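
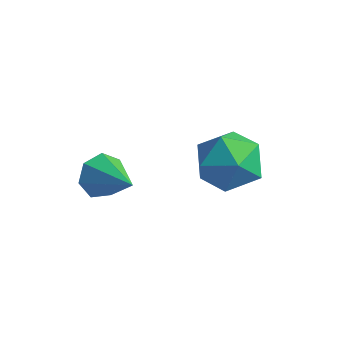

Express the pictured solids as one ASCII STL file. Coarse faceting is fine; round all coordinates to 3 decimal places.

solid 
facet normal -0.849 0.264 -0.458
outer loop
vertex -0.001 0.028 -4.313
vertex -0.399 -0.55 -3.908
vertex -0.274 0.221 -3.695
endloop
endfacet
facet normal 0.658 0.750 0.057
outer loop
vertex -0.001 0.028 -4.313
vertex -0.274 0.221 -3.695
vertex 1.079 -1.01 -3.112
endloop
endfacet
facet normal -0.849 0.264 -0.457
outer loop
vertex -0.274 0.221 -3.695
vertex -0.399 -0.55 -3.908
vertex -0.641 -0.167 -3.237
endloop
endfacet
facet normal 0.254 0.628 0.736
outer loop
vertex -0.274 0.221 -3.695
vertex -0.641 -0.167 -3.237
vertex 1.079 -1.01 -3.112
endloop
endfacet
facet normal -0.849 0.265 -0.457
outer loop
vertex -0.641 -0.167 -3.237
vertex -0.399 -0.55 -3.908
vertex -0.826 -0.843 -3.285
endloop
endfacet
facet normal -0.094 -0.045 0.995
outer loop
vertex -0.641 -0.167 -3.237
vertex -0.826 -0.843 -3.285
vertex 1.079 -1.01 -3.112
endloop
endfacet
facet normal -0.849 0.264 -0.458
outer loop
vertex -0.826 -0.843 -3.285
vertex -0.399 -0.55 -3.908
vertex -0.689 -1.299 -3.802
endloop
endfacet
facet normal -0.125 -0.760 0.638
outer loop
vertex -0.826 -0.843 -3.285
vertex -0.689 -1.299 -3.802
vertex 1.079 -1.01 -3.112
endloop
endfacet
facet normal -0.849 0.264 -0.459
outer loop
vertex -0.689 -1.299 -3.802
vertex -0.399 -0.55 -3.908
vertex -0.333 -1.192 -4.399
endloop
endfacet
facet normal 0.186 -0.980 -0.065
outer loop
vertex -0.689 -1.299 -3.802
vertex -0.333 -1.192 -4.399
vertex 1.079 -1.01 -3.112
endloop
endfacet
facet normal -0.849 0.263 -0.458
outer loop
vertex -0.333 -1.192 -4.399
vertex -0.399 -0.55 -3.908
vertex -0.027 -0.601 -4.626
endloop
endfacet
facet normal 0.604 -0.538 -0.587
outer loop
vertex -0.333 -1.192 -4.399
vertex -0.027 -0.601 -4.626
vertex 1.079 -1.01 -3.112
endloop
endfacet
facet normal -0.849 0.263 -0.458
outer loop
vertex -0.027 -0.601 -4.626
vertex -0.399 -0.55 -3.908
vertex -0.001 0.028 -4.313
endloop
endfacet
facet normal 0.814 0.231 -0.532
outer loop
vertex -0.027 -0.601 -4.626
vertex -0.001 0.028 -4.313
vertex 1.079 -1.01 -3.112
endloop
endfacet
facet normal -0.039 0.552 0.833
outer loop
vertex 2.576 2.048 -2.211
vertex 2.749 1.089 -1.567
vertex 3.662 1.715 -1.939
endloop
endfacet
facet normal 0.215 0.934 0.285
outer loop
vertex 2.576 2.048 -2.211
vertex 3.662 1.715 -1.939
vertex 3.421 2.099 -3.015
endloop
endfacet
facet normal -0.277 0.932 -0.232
outer loop
vertex 2.576 2.048 -2.211
vertex 3.421 2.099 -3.015
vertex 2.359 1.711 -3.307
endloop
endfacet
facet normal -0.835 0.550 -0.004
outer loop
vertex 2.576 2.048 -2.211
vertex 2.359 1.711 -3.307
vertex 1.944 1.087 -2.412
endloop
endfacet
facet normal -0.687 0.315 0.654
outer loop
vertex 2.576 2.048 -2.211
vertex 1.944 1.087 -2.412
vertex 2.749 1.089 -1.567
endloop
endfacet
facet normal 0.796 0.604 0.037
outer loop
vertex 3.421 2.099 -3.015
vertex 3.662 1.715 -1.939
vertex 4.116 1.173 -2.868
endloop
endfacet
facet normal 0.386 -0.014 0.923
outer loop
vertex 3.662 1.715 -1.939
vertex 2.749 1.089 -1.567
vertex 3.701 0.549 -1.973
endloop
endfacet
facet normal -0.664 -0.398 0.633
outer loop
vertex 2.749 1.089 -1.567
vertex 1.944 1.087 -2.412
vertex 2.639 0.161 -2.265
endloop
endfacet
facet normal -0.902 -0.018 -0.431
outer loop
vertex 1.944 1.087 -2.412
vertex 2.359 1.711 -3.307
vertex 2.398 0.545 -3.341
endloop
endfacet
facet normal 0.000 0.601 -0.799
outer loop
vertex 2.359 1.711 -3.307
vertex 3.421 2.099 -3.015
vertex 3.311 1.171 -3.713
endloop
endfacet
facet normal 0.835 -0.550 0.004
outer loop
vertex 3.484 0.212 -3.069
vertex 4.116 1.173 -2.868
vertex 3.701 0.549 -1.973
endloop
endfacet
facet normal 0.277 -0.932 0.232
outer loop
vertex 3.484 0.212 -3.069
vertex 3.701 0.549 -1.973
vertex 2.639 0.161 -2.265
endloop
endfacet
facet normal -0.215 -0.934 -0.285
outer loop
vertex 3.484 0.212 -3.069
vertex 2.639 0.161 -2.265
vertex 2.398 0.545 -3.341
endloop
endfacet
facet normal 0.039 -0.552 -0.833
outer loop
vertex 3.484 0.212 -3.069
vertex 2.398 0.545 -3.341
vertex 3.311 1.171 -3.713
endloop
endfacet
facet normal 0.687 -0.315 -0.654
outer loop
vertex 3.484 0.212 -3.069
vertex 3.311 1.171 -3.713
vertex 4.116 1.173 -2.868
endloop
endfacet
facet normal 0.902 0.018 0.431
outer loop
vertex 3.701 0.549 -1.973
vertex 4.116 1.173 -2.868
vertex 3.662 1.715 -1.939
endloop
endfacet
facet normal -0.000 -0.601 0.799
outer loop
vertex 2.639 0.161 -2.265
vertex 3.701 0.549 -1.973
vertex 2.749 1.089 -1.567
endloop
endfacet
facet normal -0.796 -0.604 -0.037
outer loop
vertex 2.398 0.545 -3.341
vertex 2.639 0.161 -2.265
vertex 1.944 1.087 -2.412
endloop
endfacet
facet normal -0.386 0.014 -0.923
outer loop
vertex 3.311 1.171 -3.713
vertex 2.398 0.545 -3.341
vertex 2.359 1.711 -3.307
endloop
endfacet
facet normal 0.664 0.398 -0.633
outer loop
vertex 4.116 1.173 -2.868
vertex 3.311 1.171 -3.713
vertex 3.421 2.099 -3.015
endloop
endfacet

endsolid


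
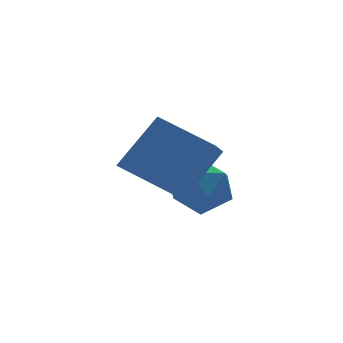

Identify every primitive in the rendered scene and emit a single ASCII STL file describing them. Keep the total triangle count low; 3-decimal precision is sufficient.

solid 
facet normal -0.251 0.830 0.498
outer loop
vertex -1.127 1.048 -2.727
vertex -1.752 0.685 -2.438
vertex -1.075 0.66 -2.055
endloop
endfacet
facet normal 0.457 0.785 0.418
outer loop
vertex -1.127 1.048 -2.727
vertex -1.075 0.66 -2.055
vertex -0.503 0.607 -2.58
endloop
endfacet
facet normal 0.597 0.751 -0.281
outer loop
vertex -1.127 1.048 -2.727
vertex -0.503 0.607 -2.58
vertex -0.827 0.6 -3.288
endloop
endfacet
facet normal -0.024 0.775 -0.632
outer loop
vertex -1.127 1.048 -2.727
vertex -0.827 0.6 -3.288
vertex -1.598 0.648 -3.2
endloop
endfacet
facet normal -0.548 0.823 -0.151
outer loop
vertex -1.127 1.048 -2.727
vertex -1.598 0.648 -3.2
vertex -1.752 0.685 -2.438
endloop
endfacet
facet normal 0.674 0.175 0.717
outer loop
vertex -0.503 0.607 -2.58
vertex -1.075 0.66 -2.055
vertex -0.742 -0.028 -2.2
endloop
endfacet
facet normal -0.470 0.246 0.847
outer loop
vertex -1.075 0.66 -2.055
vertex -1.752 0.685 -2.438
vertex -1.513 0.02 -2.112
endloop
endfacet
facet normal -0.950 0.236 -0.203
outer loop
vertex -1.752 0.685 -2.438
vertex -1.598 0.648 -3.2
vertex -1.837 0.013 -2.82
endloop
endfacet
facet normal -0.102 0.157 -0.982
outer loop
vertex -1.598 0.648 -3.2
vertex -0.827 0.6 -3.288
vertex -1.265 -0.04 -3.345
endloop
endfacet
facet normal 0.902 0.121 -0.414
outer loop
vertex -0.827 0.6 -3.288
vertex -0.503 0.607 -2.58
vertex -0.588 -0.065 -2.962
endloop
endfacet
facet normal 0.024 -0.775 0.632
outer loop
vertex -1.213 -0.428 -2.673
vertex -0.742 -0.028 -2.2
vertex -1.513 0.02 -2.112
endloop
endfacet
facet normal -0.597 -0.751 0.281
outer loop
vertex -1.213 -0.428 -2.673
vertex -1.513 0.02 -2.112
vertex -1.837 0.013 -2.82
endloop
endfacet
facet normal -0.457 -0.785 -0.418
outer loop
vertex -1.213 -0.428 -2.673
vertex -1.837 0.013 -2.82
vertex -1.265 -0.04 -3.345
endloop
endfacet
facet normal 0.251 -0.830 -0.498
outer loop
vertex -1.213 -0.428 -2.673
vertex -1.265 -0.04 -3.345
vertex -0.588 -0.065 -2.962
endloop
endfacet
facet normal 0.548 -0.823 0.151
outer loop
vertex -1.213 -0.428 -2.673
vertex -0.588 -0.065 -2.962
vertex -0.742 -0.028 -2.2
endloop
endfacet
facet normal 0.102 -0.157 0.982
outer loop
vertex -1.513 0.02 -2.112
vertex -0.742 -0.028 -2.2
vertex -1.075 0.66 -2.055
endloop
endfacet
facet normal -0.902 -0.121 0.414
outer loop
vertex -1.837 0.013 -2.82
vertex -1.513 0.02 -2.112
vertex -1.752 0.685 -2.438
endloop
endfacet
facet normal -0.674 -0.175 -0.717
outer loop
vertex -1.265 -0.04 -3.345
vertex -1.837 0.013 -2.82
vertex -1.598 0.648 -3.2
endloop
endfacet
facet normal 0.470 -0.246 -0.847
outer loop
vertex -0.588 -0.065 -2.962
vertex -1.265 -0.04 -3.345
vertex -0.827 0.6 -3.288
endloop
endfacet
facet normal 0.950 -0.236 0.203
outer loop
vertex -0.742 -0.028 -2.2
vertex -0.588 -0.065 -2.962
vertex -0.503 0.607 -2.58
endloop
endfacet
facet normal -0.714 0.548 0.435
outer loop
vertex -3.352 -1.376 -1.073
vertex -2.45 -1.083 0.038
vertex -2.781 0.029 -1.906
endloop
endfacet
facet normal -0.617 -0.200 -0.761
outer loop
vertex -1.81 -0.717 -2.498
vertex -3.352 -1.376 -1.073
vertex -2.781 0.029 -1.906
endloop
endfacet
facet normal -0.714 0.549 0.435
outer loop
vertex -2.781 0.029 -1.906
vertex -2.45 -1.083 0.038
vertex -1.879 0.322 -0.796
endloop
endfacet
facet normal 0.330 0.812 -0.482
outer loop
vertex -1.879 0.322 -0.796
vertex -1.81 -0.717 -2.498
vertex -2.781 0.029 -1.906
endloop
endfacet
facet normal -0.330 -0.812 0.482
outer loop
vertex -3.352 -1.376 -1.073
vertex -1.479 -1.829 -0.554
vertex -2.45 -1.083 0.038
endloop
endfacet
facet normal -0.617 -0.201 -0.761
outer loop
vertex -2.381 -2.122 -1.664
vertex -3.352 -1.376 -1.073
vertex -1.81 -0.717 -2.498
endloop
endfacet
facet normal -0.330 -0.812 0.482
outer loop
vertex -2.381 -2.122 -1.664
vertex -1.479 -1.829 -0.554
vertex -3.352 -1.376 -1.073
endloop
endfacet
facet normal 0.618 0.200 0.760
outer loop
vertex -2.45 -1.083 0.038
vertex -1.479 -1.829 -0.554
vertex -1.879 0.322 -0.796
endloop
endfacet
facet normal 0.330 0.812 -0.482
outer loop
vertex -0.908 -0.424 -1.387
vertex -1.81 -0.717 -2.498
vertex -1.879 0.322 -0.796
endloop
endfacet
facet normal 0.617 0.200 0.761
outer loop
vertex -1.879 0.322 -0.796
vertex -1.479 -1.829 -0.554
vertex -0.908 -0.424 -1.387
endloop
endfacet
facet normal 0.714 -0.548 -0.435
outer loop
vertex -0.908 -0.424 -1.387
vertex -2.381 -2.122 -1.664
vertex -1.81 -0.717 -2.498
endloop
endfacet
facet normal 0.714 -0.548 -0.435
outer loop
vertex -1.479 -1.829 -0.554
vertex -2.381 -2.122 -1.664
vertex -0.908 -0.424 -1.387
endloop
endfacet

endsolid


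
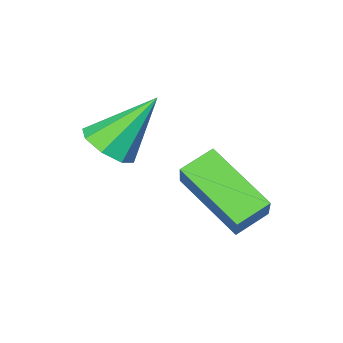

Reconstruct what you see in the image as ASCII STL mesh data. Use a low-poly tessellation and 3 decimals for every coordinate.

solid 
facet normal 0.601 -0.198 -0.774
outer loop
vertex 2.229 0.858 2.29
vertex 1.842 1.415 1.847
vertex 2.483 1.421 2.343
endloop
endfacet
facet normal 0.428 -0.274 0.861
outer loop
vertex 2.229 0.858 2.29
vertex 2.483 1.421 2.343
vertex 0.658 1.805 3.373
endloop
endfacet
facet normal 0.601 -0.197 -0.775
outer loop
vertex 2.483 1.421 2.343
vertex 1.842 1.415 1.847
vertex 2.361 1.981 2.106
endloop
endfacet
facet normal 0.511 0.427 0.746
outer loop
vertex 2.483 1.421 2.343
vertex 2.361 1.981 2.106
vertex 0.658 1.805 3.373
endloop
endfacet
facet normal 0.602 -0.198 -0.774
outer loop
vertex 2.361 1.981 2.106
vertex 1.842 1.415 1.847
vertex 1.936 2.209 1.717
endloop
endfacet
facet normal 0.169 0.920 0.355
outer loop
vertex 2.361 1.981 2.106
vertex 1.936 2.209 1.717
vertex 0.658 1.805 3.373
endloop
endfacet
facet normal 0.600 -0.198 -0.775
outer loop
vertex 1.936 2.209 1.717
vertex 1.842 1.415 1.847
vertex 1.455 1.973 1.405
endloop
endfacet
facet normal -0.396 0.915 -0.082
outer loop
vertex 1.936 2.209 1.717
vertex 1.455 1.973 1.405
vertex 0.658 1.805 3.373
endloop
endfacet
facet normal 0.601 -0.197 -0.775
outer loop
vertex 1.455 1.973 1.405
vertex 1.842 1.415 1.847
vertex 1.202 1.409 1.352
endloop
endfacet
facet normal -0.856 0.413 -0.311
outer loop
vertex 1.455 1.973 1.405
vertex 1.202 1.409 1.352
vertex 0.658 1.805 3.373
endloop
endfacet
facet normal 0.601 -0.198 -0.774
outer loop
vertex 1.202 1.409 1.352
vertex 1.842 1.415 1.847
vertex 1.323 0.85 1.589
endloop
endfacet
facet normal -0.938 -0.286 -0.196
outer loop
vertex 1.202 1.409 1.352
vertex 1.323 0.85 1.589
vertex 0.658 1.805 3.373
endloop
endfacet
facet normal 0.600 -0.197 -0.775
outer loop
vertex 1.323 0.85 1.589
vertex 1.842 1.415 1.847
vertex 1.749 0.621 1.977
endloop
endfacet
facet normal -0.596 -0.779 0.195
outer loop
vertex 1.323 0.85 1.589
vertex 1.749 0.621 1.977
vertex 0.658 1.805 3.373
endloop
endfacet
facet normal 0.602 -0.197 -0.774
outer loop
vertex 1.749 0.621 1.977
vertex 1.842 1.415 1.847
vertex 2.229 0.858 2.29
endloop
endfacet
facet normal -0.030 -0.774 0.633
outer loop
vertex 1.749 0.621 1.977
vertex 2.229 0.858 2.29
vertex 0.658 1.805 3.373
endloop
endfacet
facet normal -0.351 -0.533 -0.770
outer loop
vertex 0.22 2.137 0.378
vertex -0.732 2.161 0.795
vertex -0.206 3.973 -0.698
endloop
endfacet
facet normal 0.916 -0.023 -0.401
outer loop
vertex 0.232 4.639 0.265
vertex 0.22 2.137 0.378
vertex -0.206 3.973 -0.698
endloop
endfacet
facet normal -0.351 -0.533 -0.770
outer loop
vertex -0.206 3.973 -0.698
vertex -0.732 2.161 0.795
vertex -1.159 3.997 -0.28
endloop
endfacet
facet normal -0.196 0.846 -0.496
outer loop
vertex -1.159 3.997 -0.28
vertex 0.232 4.639 0.265
vertex -0.206 3.973 -0.698
endloop
endfacet
facet normal 0.196 -0.846 0.496
outer loop
vertex 0.22 2.137 0.378
vertex -0.294 2.827 1.758
vertex -0.732 2.161 0.795
endloop
endfacet
facet normal 0.915 -0.023 -0.402
outer loop
vertex 0.659 2.803 1.34
vertex 0.22 2.137 0.378
vertex 0.232 4.639 0.265
endloop
endfacet
facet normal 0.196 -0.846 0.496
outer loop
vertex 0.659 2.803 1.34
vertex -0.294 2.827 1.758
vertex 0.22 2.137 0.378
endloop
endfacet
facet normal -0.916 0.022 0.401
outer loop
vertex -0.732 2.161 0.795
vertex -0.294 2.827 1.758
vertex -1.159 3.997 -0.28
endloop
endfacet
facet normal -0.196 0.846 -0.496
outer loop
vertex -0.72 4.663 0.682
vertex 0.232 4.639 0.265
vertex -1.159 3.997 -0.28
endloop
endfacet
facet normal -0.915 0.023 0.402
outer loop
vertex -1.159 3.997 -0.28
vertex -0.294 2.827 1.758
vertex -0.72 4.663 0.682
endloop
endfacet
facet normal 0.351 0.533 0.770
outer loop
vertex -0.72 4.663 0.682
vertex 0.659 2.803 1.34
vertex 0.232 4.639 0.265
endloop
endfacet
facet normal 0.351 0.533 0.770
outer loop
vertex -0.294 2.827 1.758
vertex 0.659 2.803 1.34
vertex -0.72 4.663 0.682
endloop
endfacet

endsolid


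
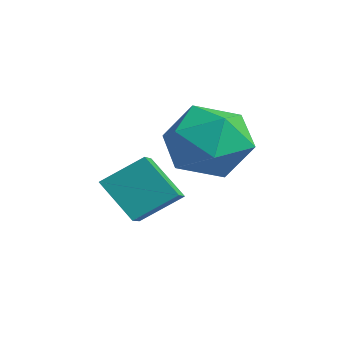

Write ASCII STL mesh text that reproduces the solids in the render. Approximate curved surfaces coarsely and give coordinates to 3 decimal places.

solid 
facet normal -0.615 -0.324 0.719
outer loop
vertex 0.074 -2.796 -1.294
vertex 0.445 -1.752 -0.506
vertex -0.563 -2.321 -1.625
endloop
endfacet
facet normal -0.272 -0.768 -0.579
outer loop
vertex 0.335 -1.848 -2.674
vertex 0.074 -2.796 -1.294
vertex -0.563 -2.321 -1.625
endloop
endfacet
facet normal -0.615 -0.325 0.719
outer loop
vertex -0.563 -2.321 -1.625
vertex 0.445 -1.752 -0.506
vertex -0.192 -1.277 -0.836
endloop
endfacet
facet normal -0.740 0.553 -0.384
outer loop
vertex -0.192 -1.277 -0.836
vertex 0.335 -1.848 -2.674
vertex -0.563 -2.321 -1.625
endloop
endfacet
facet normal 0.740 -0.553 0.384
outer loop
vertex 0.074 -2.796 -1.294
vertex 1.343 -1.279 -1.555
vertex 0.445 -1.752 -0.506
endloop
endfacet
facet normal -0.273 -0.768 -0.579
outer loop
vertex 0.972 -2.323 -2.344
vertex 0.074 -2.796 -1.294
vertex 0.335 -1.848 -2.674
endloop
endfacet
facet normal 0.740 -0.553 0.384
outer loop
vertex 0.972 -2.323 -2.344
vertex 1.343 -1.279 -1.555
vertex 0.074 -2.796 -1.294
endloop
endfacet
facet normal 0.272 0.768 0.580
outer loop
vertex 0.445 -1.752 -0.506
vertex 1.343 -1.279 -1.555
vertex -0.192 -1.277 -0.836
endloop
endfacet
facet normal -0.740 0.553 -0.384
outer loop
vertex 0.706 -0.804 -1.886
vertex 0.335 -1.848 -2.674
vertex -0.192 -1.277 -0.836
endloop
endfacet
facet normal 0.272 0.769 0.579
outer loop
vertex -0.192 -1.277 -0.836
vertex 1.343 -1.279 -1.555
vertex 0.706 -0.804 -1.886
endloop
endfacet
facet normal 0.614 0.324 -0.719
outer loop
vertex 0.706 -0.804 -1.886
vertex 0.972 -2.323 -2.344
vertex 0.335 -1.848 -2.674
endloop
endfacet
facet normal 0.615 0.324 -0.719
outer loop
vertex 1.343 -1.279 -1.555
vertex 0.972 -2.323 -2.344
vertex 0.706 -0.804 -1.886
endloop
endfacet
facet normal -0.526 0.845 0.101
outer loop
vertex 1.581 0.26 -0.252
vertex 0.751 -0.336 0.413
vertex 1.704 0.192 0.959
endloop
endfacet
facet normal 0.172 0.984 0.038
outer loop
vertex 1.581 0.26 -0.252
vertex 1.704 0.192 0.959
vertex 2.678 0.05 0.239
endloop
endfacet
facet normal 0.396 0.711 -0.581
outer loop
vertex 1.581 0.26 -0.252
vertex 2.678 0.05 0.239
vertex 2.326 -0.565 -0.754
endloop
endfacet
facet normal -0.162 0.402 -0.901
outer loop
vertex 1.581 0.26 -0.252
vertex 2.326 -0.565 -0.754
vertex 1.135 -0.804 -0.646
endloop
endfacet
facet normal -0.732 0.484 -0.479
outer loop
vertex 1.581 0.26 -0.252
vertex 1.135 -0.804 -0.646
vertex 0.751 -0.336 0.413
endloop
endfacet
facet normal 0.513 0.646 0.566
outer loop
vertex 2.678 0.05 0.239
vertex 1.704 0.192 0.959
vertex 2.525 -0.676 1.206
endloop
endfacet
facet normal -0.615 0.420 0.668
outer loop
vertex 1.704 0.192 0.959
vertex 0.751 -0.336 0.413
vertex 1.334 -0.915 1.314
endloop
endfacet
facet normal -0.948 -0.163 -0.272
outer loop
vertex 0.751 -0.336 0.413
vertex 1.135 -0.804 -0.646
vertex 0.982 -1.53 0.321
endloop
endfacet
facet normal -0.027 -0.297 -0.954
outer loop
vertex 1.135 -0.804 -0.646
vertex 2.326 -0.565 -0.754
vertex 1.956 -1.672 -0.399
endloop
endfacet
facet normal 0.876 0.203 -0.437
outer loop
vertex 2.326 -0.565 -0.754
vertex 2.678 0.05 0.239
vertex 2.909 -1.144 0.147
endloop
endfacet
facet normal 0.162 -0.402 0.901
outer loop
vertex 2.079 -1.74 0.812
vertex 2.525 -0.676 1.206
vertex 1.334 -0.915 1.314
endloop
endfacet
facet normal -0.396 -0.711 0.581
outer loop
vertex 2.079 -1.74 0.812
vertex 1.334 -0.915 1.314
vertex 0.982 -1.53 0.321
endloop
endfacet
facet normal -0.172 -0.984 -0.038
outer loop
vertex 2.079 -1.74 0.812
vertex 0.982 -1.53 0.321
vertex 1.956 -1.672 -0.399
endloop
endfacet
facet normal 0.526 -0.845 -0.101
outer loop
vertex 2.079 -1.74 0.812
vertex 1.956 -1.672 -0.399
vertex 2.909 -1.144 0.147
endloop
endfacet
facet normal 0.732 -0.484 0.479
outer loop
vertex 2.079 -1.74 0.812
vertex 2.909 -1.144 0.147
vertex 2.525 -0.676 1.206
endloop
endfacet
facet normal 0.027 0.297 0.954
outer loop
vertex 1.334 -0.915 1.314
vertex 2.525 -0.676 1.206
vertex 1.704 0.192 0.959
endloop
endfacet
facet normal -0.876 -0.203 0.437
outer loop
vertex 0.982 -1.53 0.321
vertex 1.334 -0.915 1.314
vertex 0.751 -0.336 0.413
endloop
endfacet
facet normal -0.513 -0.646 -0.566
outer loop
vertex 1.956 -1.672 -0.399
vertex 0.982 -1.53 0.321
vertex 1.135 -0.804 -0.646
endloop
endfacet
facet normal 0.615 -0.420 -0.668
outer loop
vertex 2.909 -1.144 0.147
vertex 1.956 -1.672 -0.399
vertex 2.326 -0.565 -0.754
endloop
endfacet
facet normal 0.948 0.163 0.272
outer loop
vertex 2.525 -0.676 1.206
vertex 2.909 -1.144 0.147
vertex 2.678 0.05 0.239
endloop
endfacet

endsolid


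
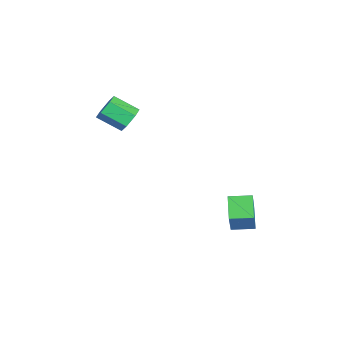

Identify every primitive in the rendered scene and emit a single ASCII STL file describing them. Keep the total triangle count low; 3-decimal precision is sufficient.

solid 
facet normal -0.795 -0.041 0.605
outer loop
vertex 0.066 2.182 -0.772
vertex 0.068 3.24 -0.697
vertex -1.086 2.291 -2.278
endloop
endfacet
facet normal -0.003 -0.998 -0.070
outer loop
vertex -0.108 2.34 -3.023
vertex 0.066 2.182 -0.772
vertex -1.086 2.291 -2.278
endloop
endfacet
facet normal -0.795 -0.041 0.605
outer loop
vertex -1.086 2.291 -2.278
vertex 0.068 3.24 -0.697
vertex -1.084 3.348 -2.204
endloop
endfacet
facet normal -0.607 0.057 -0.793
outer loop
vertex -1.084 3.348 -2.204
vertex -0.108 2.34 -3.023
vertex -1.086 2.291 -2.278
endloop
endfacet
facet normal 0.607 -0.057 0.793
outer loop
vertex 0.066 2.182 -0.772
vertex 1.046 3.289 -1.442
vertex 0.068 3.24 -0.697
endloop
endfacet
facet normal -0.002 -0.998 -0.070
outer loop
vertex 1.044 2.232 -1.516
vertex 0.066 2.182 -0.772
vertex -0.108 2.34 -3.023
endloop
endfacet
facet normal 0.606 -0.057 0.793
outer loop
vertex 1.044 2.232 -1.516
vertex 1.046 3.289 -1.442
vertex 0.066 2.182 -0.772
endloop
endfacet
facet normal 0.003 0.998 0.069
outer loop
vertex 0.068 3.24 -0.697
vertex 1.046 3.289 -1.442
vertex -1.084 3.348 -2.204
endloop
endfacet
facet normal -0.606 0.057 -0.793
outer loop
vertex -0.106 3.398 -2.948
vertex -0.108 2.34 -3.023
vertex -1.084 3.348 -2.204
endloop
endfacet
facet normal 0.002 0.998 0.070
outer loop
vertex -1.084 3.348 -2.204
vertex 1.046 3.289 -1.442
vertex -0.106 3.398 -2.948
endloop
endfacet
facet normal 0.795 0.041 -0.605
outer loop
vertex -0.106 3.398 -2.948
vertex 1.044 2.232 -1.516
vertex -0.108 2.34 -3.023
endloop
endfacet
facet normal 0.795 0.041 -0.605
outer loop
vertex 1.046 3.289 -1.442
vertex 1.044 2.232 -1.516
vertex -0.106 3.398 -2.948
endloop
endfacet
facet normal 0.194 0.834 -0.517
outer loop
vertex -1.27 -2.346 2.438
vertex -1.553 -1.974 2.932
vertex -0.888 -2.117 2.951
endloop
endfacet
facet normal 0.804 -0.438 -0.403
outer loop
vertex -1.27 -2.346 2.438
vertex -0.888 -2.117 2.951
vertex -1.525 -3.438 3.115
endloop
endfacet
facet normal 0.804 -0.438 -0.403
outer loop
vertex -1.525 -3.438 3.115
vertex -0.888 -2.117 2.951
vertex -1.143 -3.209 3.628
endloop
endfacet
facet normal -0.195 -0.833 0.517
outer loop
vertex -1.525 -3.438 3.115
vertex -1.143 -3.209 3.628
vertex -1.807 -3.066 3.608
endloop
endfacet
facet normal 0.194 0.834 -0.517
outer loop
vertex -0.888 -2.117 2.951
vertex -1.553 -1.974 2.932
vertex -1.171 -1.745 3.445
endloop
endfacet
facet normal 0.888 0.074 0.453
outer loop
vertex -0.888 -2.117 2.951
vertex -1.171 -1.745 3.445
vertex -1.143 -3.209 3.628
endloop
endfacet
facet normal 0.888 0.074 0.453
outer loop
vertex -1.143 -3.209 3.628
vertex -1.171 -1.745 3.445
vertex -1.426 -2.837 4.122
endloop
endfacet
facet normal -0.195 -0.834 0.516
outer loop
vertex -1.143 -3.209 3.628
vertex -1.426 -2.837 4.122
vertex -1.807 -3.066 3.608
endloop
endfacet
facet normal 0.195 0.833 -0.517
outer loop
vertex -1.171 -1.745 3.445
vertex -1.553 -1.974 2.932
vertex -1.835 -1.602 3.425
endloop
endfacet
facet normal 0.084 0.511 0.856
outer loop
vertex -1.171 -1.745 3.445
vertex -1.835 -1.602 3.425
vertex -1.426 -2.837 4.122
endloop
endfacet
facet normal 0.084 0.511 0.856
outer loop
vertex -1.426 -2.837 4.122
vertex -1.835 -1.602 3.425
vertex -2.09 -2.694 4.102
endloop
endfacet
facet normal -0.195 -0.834 0.516
outer loop
vertex -1.426 -2.837 4.122
vertex -2.09 -2.694 4.102
vertex -1.807 -3.066 3.608
endloop
endfacet
facet normal 0.195 0.833 -0.517
outer loop
vertex -1.835 -1.602 3.425
vertex -1.553 -1.974 2.932
vertex -2.217 -1.831 2.912
endloop
endfacet
facet normal -0.804 0.438 0.403
outer loop
vertex -1.835 -1.602 3.425
vertex -2.217 -1.831 2.912
vertex -2.09 -2.694 4.102
endloop
endfacet
facet normal -0.804 0.438 0.403
outer loop
vertex -2.09 -2.694 4.102
vertex -2.217 -1.831 2.912
vertex -2.472 -2.923 3.589
endloop
endfacet
facet normal -0.194 -0.834 0.517
outer loop
vertex -2.09 -2.694 4.102
vertex -2.472 -2.923 3.589
vertex -1.807 -3.066 3.608
endloop
endfacet
facet normal 0.195 0.834 -0.516
outer loop
vertex -2.217 -1.831 2.912
vertex -1.553 -1.974 2.932
vertex -1.934 -2.203 2.418
endloop
endfacet
facet normal -0.888 -0.074 -0.453
outer loop
vertex -2.217 -1.831 2.912
vertex -1.934 -2.203 2.418
vertex -2.472 -2.923 3.589
endloop
endfacet
facet normal -0.888 -0.074 -0.453
outer loop
vertex -2.472 -2.923 3.589
vertex -1.934 -2.203 2.418
vertex -2.189 -3.295 3.095
endloop
endfacet
facet normal -0.194 -0.834 0.517
outer loop
vertex -2.472 -2.923 3.589
vertex -2.189 -3.295 3.095
vertex -1.807 -3.066 3.608
endloop
endfacet
facet normal 0.195 0.834 -0.516
outer loop
vertex -1.934 -2.203 2.418
vertex -1.553 -1.974 2.932
vertex -1.27 -2.346 2.438
endloop
endfacet
facet normal -0.084 -0.511 -0.856
outer loop
vertex -1.934 -2.203 2.418
vertex -1.27 -2.346 2.438
vertex -2.189 -3.295 3.095
endloop
endfacet
facet normal -0.084 -0.511 -0.856
outer loop
vertex -2.189 -3.295 3.095
vertex -1.27 -2.346 2.438
vertex -1.525 -3.438 3.115
endloop
endfacet
facet normal -0.195 -0.833 0.517
outer loop
vertex -2.189 -3.295 3.095
vertex -1.525 -3.438 3.115
vertex -1.807 -3.066 3.608
endloop
endfacet

endsolid


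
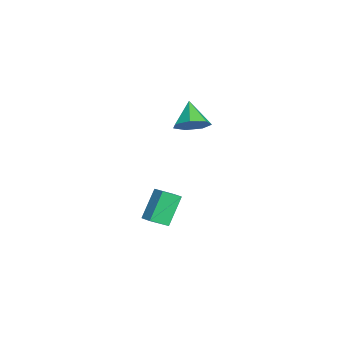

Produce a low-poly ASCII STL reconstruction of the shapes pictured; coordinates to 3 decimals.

solid 
facet normal 0.734 0.040 -0.678
outer loop
vertex 1.209 4.265 3.268
vertex 0.7 3.563 2.676
vertex 0.627 4.61 2.658
endloop
endfacet
facet normal -0.157 0.788 0.595
outer loop
vertex 1.209 4.265 3.268
vertex 0.627 4.61 2.658
vertex -0.54 3.497 3.824
endloop
endfacet
facet normal 0.733 0.039 -0.679
outer loop
vertex 0.627 4.61 2.658
vertex 0.7 3.563 2.676
vertex 0.099 4.167 2.062
endloop
endfacet
facet normal -0.668 0.743 0.040
outer loop
vertex 0.627 4.61 2.658
vertex 0.099 4.167 2.062
vertex -0.54 3.497 3.824
endloop
endfacet
facet normal 0.733 0.039 -0.679
outer loop
vertex 0.099 4.167 2.062
vertex 0.7 3.563 2.676
vertex 0.023 3.269 1.929
endloop
endfacet
facet normal -0.947 0.124 -0.296
outer loop
vertex 0.099 4.167 2.062
vertex 0.023 3.269 1.929
vertex -0.54 3.497 3.824
endloop
endfacet
facet normal 0.733 0.038 -0.679
outer loop
vertex 0.023 3.269 1.929
vertex 0.7 3.563 2.676
vertex 0.457 2.592 2.359
endloop
endfacet
facet normal -0.782 -0.603 -0.160
outer loop
vertex 0.023 3.269 1.929
vertex 0.457 2.592 2.359
vertex -0.54 3.497 3.824
endloop
endfacet
facet normal 0.732 0.039 -0.680
outer loop
vertex 0.457 2.592 2.359
vertex 0.7 3.563 2.676
vertex 1.074 2.647 3.027
endloop
endfacet
facet normal -0.297 -0.889 0.347
outer loop
vertex 0.457 2.592 2.359
vertex 1.074 2.647 3.027
vertex -0.54 3.497 3.824
endloop
endfacet
facet normal 0.734 0.040 -0.678
outer loop
vertex 1.074 2.647 3.027
vertex 0.7 3.563 2.676
vertex 1.408 3.392 3.432
endloop
endfacet
facet normal 0.141 -0.521 0.842
outer loop
vertex 1.074 2.647 3.027
vertex 1.408 3.392 3.432
vertex -0.54 3.497 3.824
endloop
endfacet
facet normal 0.734 0.040 -0.678
outer loop
vertex 1.408 3.392 3.432
vertex 0.7 3.563 2.676
vertex 1.209 4.265 3.268
endloop
endfacet
facet normal 0.204 0.225 0.953
outer loop
vertex 1.408 3.392 3.432
vertex 1.209 4.265 3.268
vertex -0.54 3.497 3.824
endloop
endfacet
facet normal -0.846 -0.430 -0.314
outer loop
vertex 0.789 0.863 -4.429
vertex -0.204 1.624 -2.793
vertex 0.502 1.909 -5.09
endloop
endfacet
facet normal 0.483 -0.369 -0.794
outer loop
vertex 1.264 2.296 -4.807
vertex 0.789 0.863 -4.429
vertex 0.502 1.909 -5.09
endloop
endfacet
facet normal -0.847 -0.430 -0.314
outer loop
vertex 0.502 1.909 -5.09
vertex -0.204 1.624 -2.793
vertex -0.491 2.67 -3.453
endloop
endfacet
facet normal -0.225 0.824 -0.520
outer loop
vertex -0.491 2.67 -3.453
vertex 1.264 2.296 -4.807
vertex 0.502 1.909 -5.09
endloop
endfacet
facet normal 0.225 -0.824 0.520
outer loop
vertex 0.789 0.863 -4.429
vertex 0.558 2.011 -2.51
vertex -0.204 1.624 -2.793
endloop
endfacet
facet normal 0.482 -0.369 -0.795
outer loop
vertex 1.551 1.25 -4.147
vertex 0.789 0.863 -4.429
vertex 1.264 2.296 -4.807
endloop
endfacet
facet normal 0.226 -0.824 0.520
outer loop
vertex 1.551 1.25 -4.147
vertex 0.558 2.011 -2.51
vertex 0.789 0.863 -4.429
endloop
endfacet
facet normal -0.482 0.369 0.794
outer loop
vertex -0.204 1.624 -2.793
vertex 0.558 2.011 -2.51
vertex -0.491 2.67 -3.453
endloop
endfacet
facet normal -0.226 0.824 -0.520
outer loop
vertex 0.271 3.057 -3.171
vertex 1.264 2.296 -4.807
vertex -0.491 2.67 -3.453
endloop
endfacet
facet normal -0.482 0.370 0.794
outer loop
vertex -0.491 2.67 -3.453
vertex 0.558 2.011 -2.51
vertex 0.271 3.057 -3.171
endloop
endfacet
facet normal 0.846 0.430 0.314
outer loop
vertex 0.271 3.057 -3.171
vertex 1.551 1.25 -4.147
vertex 1.264 2.296 -4.807
endloop
endfacet
facet normal 0.847 0.430 0.313
outer loop
vertex 0.558 2.011 -2.51
vertex 1.551 1.25 -4.147
vertex 0.271 3.057 -3.171
endloop
endfacet

endsolid


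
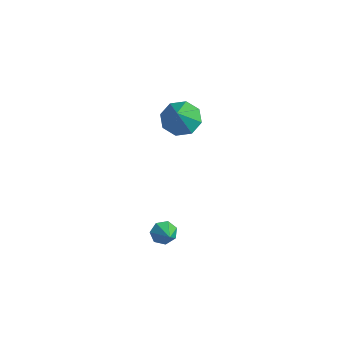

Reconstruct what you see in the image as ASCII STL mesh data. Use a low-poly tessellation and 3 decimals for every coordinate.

solid 
facet normal -0.498 0.427 -0.755
outer loop
vertex -2.912 1.228 2.316
vertex -3.805 1.156 2.864
vertex -3.047 1.876 2.771
endloop
endfacet
facet normal 0.984 0.176 0.041
outer loop
vertex -2.912 1.228 2.316
vertex -3.047 1.876 2.771
vertex -2.835 0.324 4.336
endloop
endfacet
facet normal -0.498 0.427 -0.755
outer loop
vertex -3.047 1.876 2.771
vertex -3.805 1.156 2.864
vertex -3.625 2.103 3.281
endloop
endfacet
facet normal 0.655 0.579 0.485
outer loop
vertex -3.047 1.876 2.771
vertex -3.625 2.103 3.281
vertex -2.835 0.324 4.336
endloop
endfacet
facet normal -0.497 0.427 -0.755
outer loop
vertex -3.625 2.103 3.281
vertex -3.805 1.156 2.864
vertex -4.309 1.775 3.546
endloop
endfacet
facet normal 0.072 0.532 0.844
outer loop
vertex -3.625 2.103 3.281
vertex -4.309 1.775 3.546
vertex -2.835 0.324 4.336
endloop
endfacet
facet normal -0.497 0.427 -0.755
outer loop
vertex -4.309 1.775 3.546
vertex -3.805 1.156 2.864
vertex -4.698 1.085 3.412
endloop
endfacet
facet normal -0.423 0.063 0.904
outer loop
vertex -4.309 1.775 3.546
vertex -4.698 1.085 3.412
vertex -2.835 0.324 4.336
endloop
endfacet
facet normal -0.497 0.427 -0.755
outer loop
vertex -4.698 1.085 3.412
vertex -3.805 1.156 2.864
vertex -4.564 0.436 2.957
endloop
endfacet
facet normal -0.540 -0.555 0.632
outer loop
vertex -4.698 1.085 3.412
vertex -4.564 0.436 2.957
vertex -2.835 0.324 4.336
endloop
endfacet
facet normal -0.498 0.427 -0.755
outer loop
vertex -4.564 0.436 2.957
vertex -3.805 1.156 2.864
vertex -3.985 0.209 2.447
endloop
endfacet
facet normal -0.211 -0.959 0.187
outer loop
vertex -4.564 0.436 2.957
vertex -3.985 0.209 2.447
vertex -2.835 0.324 4.336
endloop
endfacet
facet normal -0.497 0.427 -0.755
outer loop
vertex -3.985 0.209 2.447
vertex -3.805 1.156 2.864
vertex -3.301 0.537 2.182
endloop
endfacet
facet normal 0.372 -0.913 -0.171
outer loop
vertex -3.985 0.209 2.447
vertex -3.301 0.537 2.182
vertex -2.835 0.324 4.336
endloop
endfacet
facet normal -0.498 0.427 -0.755
outer loop
vertex -3.301 0.537 2.182
vertex -3.805 1.156 2.864
vertex -2.912 1.228 2.316
endloop
endfacet
facet normal 0.866 -0.443 -0.231
outer loop
vertex -3.301 0.537 2.182
vertex -2.912 1.228 2.316
vertex -2.835 0.324 4.336
endloop
endfacet
facet normal -0.835 0.230 -0.500
outer loop
vertex 2.59 -3.684 0.543
vertex 2.274 -3.589 1.115
vertex 2.611 -3.152 0.753
endloop
endfacet
facet normal 0.873 0.149 -0.464
outer loop
vertex 2.59 -3.684 0.543
vertex 2.611 -3.152 0.753
vertex 3.226 -3.851 1.685
endloop
endfacet
facet normal -0.835 0.229 -0.501
outer loop
vertex 2.611 -3.152 0.753
vertex 2.274 -3.589 1.115
vertex 2.378 -2.948 1.235
endloop
endfacet
facet normal 0.715 0.697 0.051
outer loop
vertex 2.611 -3.152 0.753
vertex 2.378 -2.948 1.235
vertex 3.226 -3.851 1.685
endloop
endfacet
facet normal -0.835 0.229 -0.500
outer loop
vertex 2.378 -2.948 1.235
vertex 2.274 -3.589 1.115
vertex 2.067 -3.227 1.627
endloop
endfacet
facet normal 0.310 0.641 0.702
outer loop
vertex 2.378 -2.948 1.235
vertex 2.067 -3.227 1.627
vertex 3.226 -3.851 1.685
endloop
endfacet
facet normal -0.835 0.229 -0.500
outer loop
vertex 2.067 -3.227 1.627
vertex 2.274 -3.589 1.115
vertex 1.912 -3.779 1.633
endloop
endfacet
facet normal -0.038 0.022 0.999
outer loop
vertex 2.067 -3.227 1.627
vertex 1.912 -3.779 1.633
vertex 3.226 -3.851 1.685
endloop
endfacet
facet normal -0.835 0.230 -0.499
outer loop
vertex 1.912 -3.779 1.633
vertex 2.274 -3.589 1.115
vertex 2.029 -4.187 1.249
endloop
endfacet
facet normal -0.066 -0.694 0.717
outer loop
vertex 1.912 -3.779 1.633
vertex 2.029 -4.187 1.249
vertex 3.226 -3.851 1.685
endloop
endfacet
facet normal -0.835 0.230 -0.500
outer loop
vertex 2.029 -4.187 1.249
vertex 2.274 -3.589 1.115
vertex 2.331 -4.145 0.764
endloop
endfacet
facet normal 0.246 -0.967 0.069
outer loop
vertex 2.029 -4.187 1.249
vertex 2.331 -4.145 0.764
vertex 3.226 -3.851 1.685
endloop
endfacet
facet normal -0.835 0.230 -0.500
outer loop
vertex 2.331 -4.145 0.764
vertex 2.274 -3.589 1.115
vertex 2.59 -3.684 0.543
endloop
endfacet
facet normal 0.664 -0.592 -0.456
outer loop
vertex 2.331 -4.145 0.764
vertex 2.59 -3.684 0.543
vertex 3.226 -3.851 1.685
endloop
endfacet

endsolid


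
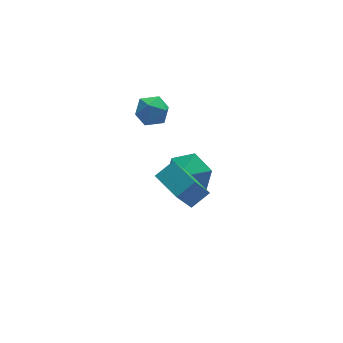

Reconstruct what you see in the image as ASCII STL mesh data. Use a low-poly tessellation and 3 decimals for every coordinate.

solid 
facet normal -0.859 -0.165 -0.484
outer loop
vertex -1.798 -3.183 1.559
vertex -2.173 -1.964 1.809
vertex -0.924 -2.553 -0.208
endloop
endfacet
facet normal 0.288 -0.938 -0.192
outer loop
vertex -0.107 -2.396 0.251
vertex -1.798 -3.183 1.559
vertex -0.924 -2.553 -0.208
endloop
endfacet
facet normal -0.859 -0.166 -0.484
outer loop
vertex -0.924 -2.553 -0.208
vertex -2.173 -1.964 1.809
vertex -1.299 -1.334 0.041
endloop
endfacet
facet normal 0.422 0.304 -0.854
outer loop
vertex -1.299 -1.334 0.041
vertex -0.107 -2.396 0.251
vertex -0.924 -2.553 -0.208
endloop
endfacet
facet normal -0.421 -0.305 0.854
outer loop
vertex -1.798 -3.183 1.559
vertex -1.356 -1.807 2.268
vertex -2.173 -1.964 1.809
endloop
endfacet
facet normal 0.288 -0.938 -0.192
outer loop
vertex -0.981 -3.026 2.019
vertex -1.798 -3.183 1.559
vertex -0.107 -2.396 0.251
endloop
endfacet
facet normal -0.422 -0.304 0.854
outer loop
vertex -0.981 -3.026 2.019
vertex -1.356 -1.807 2.268
vertex -1.798 -3.183 1.559
endloop
endfacet
facet normal -0.288 0.938 0.192
outer loop
vertex -2.173 -1.964 1.809
vertex -1.356 -1.807 2.268
vertex -1.299 -1.334 0.041
endloop
endfacet
facet normal 0.422 0.305 -0.854
outer loop
vertex -0.482 -1.177 0.501
vertex -0.107 -2.396 0.251
vertex -1.299 -1.334 0.041
endloop
endfacet
facet normal -0.288 0.938 0.192
outer loop
vertex -1.299 -1.334 0.041
vertex -1.356 -1.807 2.268
vertex -0.482 -1.177 0.501
endloop
endfacet
facet normal 0.859 0.165 0.484
outer loop
vertex -0.482 -1.177 0.501
vertex -0.981 -3.026 2.019
vertex -0.107 -2.396 0.251
endloop
endfacet
facet normal 0.859 0.165 0.484
outer loop
vertex -1.356 -1.807 2.268
vertex -0.981 -3.026 2.019
vertex -0.482 -1.177 0.501
endloop
endfacet
facet normal -0.717 0.124 0.686
outer loop
vertex -0.79 3.215 1.181
vertex -1.21 2.637 0.847
vertex -0.692 2.469 1.418
endloop
endfacet
facet normal -0.078 0.293 0.953
outer loop
vertex -0.79 3.215 1.181
vertex -0.692 2.469 1.418
vertex -0.066 2.939 1.325
endloop
endfacet
facet normal 0.200 0.811 0.549
outer loop
vertex -0.79 3.215 1.181
vertex -0.066 2.939 1.325
vertex -0.196 3.397 0.696
endloop
endfacet
facet normal -0.268 0.963 0.033
outer loop
vertex -0.79 3.215 1.181
vertex -0.196 3.397 0.696
vertex -0.903 3.21 0.401
endloop
endfacet
facet normal -0.834 0.538 0.117
outer loop
vertex -0.79 3.215 1.181
vertex -0.903 3.21 0.401
vertex -1.21 2.637 0.847
endloop
endfacet
facet normal 0.344 -0.281 0.896
outer loop
vertex -0.066 2.939 1.325
vertex -0.692 2.469 1.418
vertex -0.037 2.19 1.079
endloop
endfacet
facet normal -0.691 -0.554 0.464
outer loop
vertex -0.692 2.469 1.418
vertex -1.21 2.637 0.847
vertex -0.744 2.003 0.784
endloop
endfacet
facet normal -0.882 0.116 -0.458
outer loop
vertex -1.21 2.637 0.847
vertex -0.903 3.21 0.401
vertex -0.874 2.461 0.155
endloop
endfacet
facet normal 0.035 0.804 -0.594
outer loop
vertex -0.903 3.21 0.401
vertex -0.196 3.397 0.696
vertex -0.248 2.931 0.062
endloop
endfacet
facet normal 0.793 0.559 0.243
outer loop
vertex -0.196 3.397 0.696
vertex -0.066 2.939 1.325
vertex 0.27 2.763 0.633
endloop
endfacet
facet normal 0.268 -0.963 -0.033
outer loop
vertex -0.15 2.185 0.299
vertex -0.037 2.19 1.079
vertex -0.744 2.003 0.784
endloop
endfacet
facet normal -0.200 -0.811 -0.549
outer loop
vertex -0.15 2.185 0.299
vertex -0.744 2.003 0.784
vertex -0.874 2.461 0.155
endloop
endfacet
facet normal 0.078 -0.293 -0.953
outer loop
vertex -0.15 2.185 0.299
vertex -0.874 2.461 0.155
vertex -0.248 2.931 0.062
endloop
endfacet
facet normal 0.717 -0.124 -0.686
outer loop
vertex -0.15 2.185 0.299
vertex -0.248 2.931 0.062
vertex 0.27 2.763 0.633
endloop
endfacet
facet normal 0.834 -0.538 -0.117
outer loop
vertex -0.15 2.185 0.299
vertex 0.27 2.763 0.633
vertex -0.037 2.19 1.079
endloop
endfacet
facet normal -0.035 -0.804 0.594
outer loop
vertex -0.744 2.003 0.784
vertex -0.037 2.19 1.079
vertex -0.692 2.469 1.418
endloop
endfacet
facet normal -0.793 -0.559 -0.243
outer loop
vertex -0.874 2.461 0.155
vertex -0.744 2.003 0.784
vertex -1.21 2.637 0.847
endloop
endfacet
facet normal -0.344 0.281 -0.896
outer loop
vertex -0.248 2.931 0.062
vertex -0.874 2.461 0.155
vertex -0.903 3.21 0.401
endloop
endfacet
facet normal 0.691 0.554 -0.464
outer loop
vertex 0.27 2.763 0.633
vertex -0.248 2.931 0.062
vertex -0.196 3.397 0.696
endloop
endfacet
facet normal 0.882 -0.116 0.458
outer loop
vertex -0.037 2.19 1.079
vertex 0.27 2.763 0.633
vertex -0.066 2.939 1.325
endloop
endfacet
facet normal 0.668 0.429 -0.608
outer loop
vertex 1.211 0.465 -1.814
vertex 0.404 0.974 -2.341
vertex 0.88 1.449 -1.483
endloop
endfacet
facet normal 0.076 -0.295 0.953
outer loop
vertex 1.211 0.465 -1.814
vertex 0.88 1.449 -1.483
vertex -0.324 0.506 -1.679
endloop
endfacet
facet normal 0.668 0.429 -0.608
outer loop
vertex 0.88 1.449 -1.483
vertex 0.404 0.974 -2.341
vertex 0.073 1.958 -2.011
endloop
endfacet
facet normal -0.380 0.304 0.874
outer loop
vertex 0.88 1.449 -1.483
vertex 0.073 1.958 -2.011
vertex -0.324 0.506 -1.679
endloop
endfacet
facet normal 0.668 0.429 -0.608
outer loop
vertex 0.073 1.958 -2.011
vertex 0.404 0.974 -2.341
vertex -0.403 1.483 -2.869
endloop
endfacet
facet normal -0.893 0.317 0.320
outer loop
vertex 0.073 1.958 -2.011
vertex -0.403 1.483 -2.869
vertex -0.324 0.506 -1.679
endloop
endfacet
facet normal 0.668 0.429 -0.608
outer loop
vertex -0.403 1.483 -2.869
vertex 0.404 0.974 -2.341
vertex -0.071 0.499 -3.199
endloop
endfacet
facet normal -0.951 -0.268 -0.157
outer loop
vertex -0.403 1.483 -2.869
vertex -0.071 0.499 -3.199
vertex -0.324 0.506 -1.679
endloop
endfacet
facet normal 0.669 0.429 -0.608
outer loop
vertex -0.071 0.499 -3.199
vertex 0.404 0.974 -2.341
vertex 0.735 -0.011 -2.672
endloop
endfacet
facet normal -0.496 -0.865 -0.079
outer loop
vertex -0.071 0.499 -3.199
vertex 0.735 -0.011 -2.672
vertex -0.324 0.506 -1.679
endloop
endfacet
facet normal 0.668 0.429 -0.608
outer loop
vertex 0.735 -0.011 -2.672
vertex 0.404 0.974 -2.341
vertex 1.211 0.465 -1.814
endloop
endfacet
facet normal 0.018 -0.879 0.477
outer loop
vertex 0.735 -0.011 -2.672
vertex 1.211 0.465 -1.814
vertex -0.324 0.506 -1.679
endloop
endfacet

endsolid


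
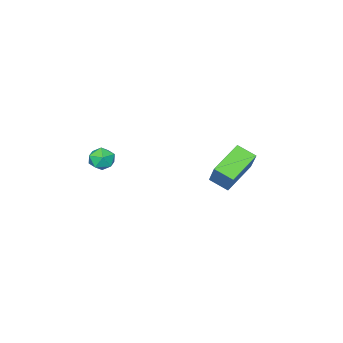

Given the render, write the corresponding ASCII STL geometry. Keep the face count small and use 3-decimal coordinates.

solid 
facet normal -0.334 -0.507 -0.795
outer loop
vertex -1.956 0.29 -2.247
vertex -3.735 0.123 -1.394
vertex -2.275 1.25 -2.725
endloop
endfacet
facet normal 0.899 0.084 -0.431
outer loop
vertex -1.705 2.117 -1.366
vertex -1.956 0.29 -2.247
vertex -2.275 1.25 -2.725
endloop
endfacet
facet normal -0.333 -0.507 -0.795
outer loop
vertex -2.275 1.25 -2.725
vertex -3.735 0.123 -1.394
vertex -4.054 1.084 -1.873
endloop
endfacet
facet normal -0.285 0.858 -0.428
outer loop
vertex -4.054 1.084 -1.873
vertex -1.705 2.117 -1.366
vertex -2.275 1.25 -2.725
endloop
endfacet
facet normal 0.285 -0.858 0.427
outer loop
vertex -1.956 0.29 -2.247
vertex -3.165 0.99 -0.035
vertex -3.735 0.123 -1.394
endloop
endfacet
facet normal 0.899 0.084 -0.430
outer loop
vertex -1.386 1.156 -0.887
vertex -1.956 0.29 -2.247
vertex -1.705 2.117 -1.366
endloop
endfacet
facet normal 0.285 -0.858 0.427
outer loop
vertex -1.386 1.156 -0.887
vertex -3.165 0.99 -0.035
vertex -1.956 0.29 -2.247
endloop
endfacet
facet normal -0.899 -0.084 0.430
outer loop
vertex -3.735 0.123 -1.394
vertex -3.165 0.99 -0.035
vertex -4.054 1.084 -1.873
endloop
endfacet
facet normal -0.285 0.858 -0.427
outer loop
vertex -3.484 1.95 -0.513
vertex -1.705 2.117 -1.366
vertex -4.054 1.084 -1.873
endloop
endfacet
facet normal -0.899 -0.084 0.430
outer loop
vertex -4.054 1.084 -1.873
vertex -3.165 0.99 -0.035
vertex -3.484 1.95 -0.513
endloop
endfacet
facet normal 0.334 0.507 0.795
outer loop
vertex -3.484 1.95 -0.513
vertex -1.386 1.156 -0.887
vertex -1.705 2.117 -1.366
endloop
endfacet
facet normal 0.333 0.507 0.795
outer loop
vertex -3.165 0.99 -0.035
vertex -1.386 1.156 -0.887
vertex -3.484 1.95 -0.513
endloop
endfacet
facet normal -0.074 0.498 0.864
outer loop
vertex 2.886 -1.153 0.941
vertex 3.213 -1.712 1.291
vertex 3.618 -1.166 1.011
endloop
endfacet
facet normal -0.013 0.949 0.316
outer loop
vertex 2.886 -1.153 0.941
vertex 3.618 -1.166 1.011
vertex 3.313 -0.958 0.374
endloop
endfacet
facet normal -0.553 0.822 -0.134
outer loop
vertex 2.886 -1.153 0.941
vertex 3.313 -0.958 0.374
vertex 2.718 -1.377 0.26
endloop
endfacet
facet normal -0.946 0.293 0.137
outer loop
vertex 2.886 -1.153 0.941
vertex 2.718 -1.377 0.26
vertex 2.656 -1.843 0.827
endloop
endfacet
facet normal -0.650 0.092 0.754
outer loop
vertex 2.886 -1.153 0.941
vertex 2.656 -1.843 0.827
vertex 3.213 -1.712 1.291
endloop
endfacet
facet normal 0.596 0.803 -0.023
outer loop
vertex 3.313 -0.958 0.374
vertex 3.618 -1.166 1.011
vertex 3.904 -1.397 0.373
endloop
endfacet
facet normal 0.499 0.072 0.863
outer loop
vertex 3.618 -1.166 1.011
vertex 3.213 -1.712 1.291
vertex 3.842 -1.863 0.94
endloop
endfacet
facet normal -0.433 -0.585 0.685
outer loop
vertex 3.213 -1.712 1.291
vertex 2.656 -1.843 0.827
vertex 3.247 -2.282 0.826
endloop
endfacet
facet normal -0.913 -0.261 -0.315
outer loop
vertex 2.656 -1.843 0.827
vertex 2.718 -1.377 0.26
vertex 2.942 -2.074 0.189
endloop
endfacet
facet normal -0.277 0.598 -0.753
outer loop
vertex 2.718 -1.377 0.26
vertex 3.313 -0.958 0.374
vertex 3.347 -1.528 -0.091
endloop
endfacet
facet normal 0.946 -0.293 -0.137
outer loop
vertex 3.674 -2.087 0.259
vertex 3.904 -1.397 0.373
vertex 3.842 -1.863 0.94
endloop
endfacet
facet normal 0.553 -0.822 0.134
outer loop
vertex 3.674 -2.087 0.259
vertex 3.842 -1.863 0.94
vertex 3.247 -2.282 0.826
endloop
endfacet
facet normal 0.013 -0.949 -0.316
outer loop
vertex 3.674 -2.087 0.259
vertex 3.247 -2.282 0.826
vertex 2.942 -2.074 0.189
endloop
endfacet
facet normal 0.074 -0.498 -0.864
outer loop
vertex 3.674 -2.087 0.259
vertex 2.942 -2.074 0.189
vertex 3.347 -1.528 -0.091
endloop
endfacet
facet normal 0.650 -0.092 -0.754
outer loop
vertex 3.674 -2.087 0.259
vertex 3.347 -1.528 -0.091
vertex 3.904 -1.397 0.373
endloop
endfacet
facet normal 0.913 0.261 0.315
outer loop
vertex 3.842 -1.863 0.94
vertex 3.904 -1.397 0.373
vertex 3.618 -1.166 1.011
endloop
endfacet
facet normal 0.277 -0.598 0.753
outer loop
vertex 3.247 -2.282 0.826
vertex 3.842 -1.863 0.94
vertex 3.213 -1.712 1.291
endloop
endfacet
facet normal -0.596 -0.803 0.023
outer loop
vertex 2.942 -2.074 0.189
vertex 3.247 -2.282 0.826
vertex 2.656 -1.843 0.827
endloop
endfacet
facet normal -0.499 -0.072 -0.863
outer loop
vertex 3.347 -1.528 -0.091
vertex 2.942 -2.074 0.189
vertex 2.718 -1.377 0.26
endloop
endfacet
facet normal 0.433 0.585 -0.685
outer loop
vertex 3.904 -1.397 0.373
vertex 3.347 -1.528 -0.091
vertex 3.313 -0.958 0.374
endloop
endfacet

endsolid


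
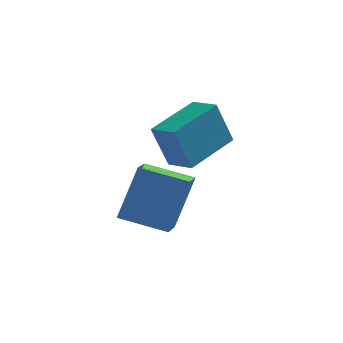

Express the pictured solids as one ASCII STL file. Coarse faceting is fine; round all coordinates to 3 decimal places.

solid 
facet normal -0.961 0.113 0.252
outer loop
vertex -3.479 0.79 0.49
vertex -3.445 1.625 0.246
vertex -3.943 0.349 -1.085
endloop
endfacet
facet normal -0.040 -0.959 0.280
outer loop
vertex -2.635 0.195 -1.426
vertex -3.479 0.79 0.49
vertex -3.943 0.349 -1.085
endloop
endfacet
facet normal -0.961 0.114 0.251
outer loop
vertex -3.943 0.349 -1.085
vertex -3.445 1.625 0.246
vertex -3.908 1.183 -1.329
endloop
endfacet
facet normal -0.272 -0.260 -0.927
outer loop
vertex -3.908 1.183 -1.329
vertex -2.635 0.195 -1.426
vertex -3.943 0.349 -1.085
endloop
endfacet
facet normal 0.272 0.260 0.927
outer loop
vertex -3.479 0.79 0.49
vertex -2.137 1.471 -0.095
vertex -3.445 1.625 0.246
endloop
endfacet
facet normal -0.039 -0.959 0.281
outer loop
vertex -2.172 0.637 0.149
vertex -3.479 0.79 0.49
vertex -2.635 0.195 -1.426
endloop
endfacet
facet normal 0.272 0.260 0.927
outer loop
vertex -2.172 0.637 0.149
vertex -2.137 1.471 -0.095
vertex -3.479 0.79 0.49
endloop
endfacet
facet normal 0.040 0.959 -0.281
outer loop
vertex -3.445 1.625 0.246
vertex -2.137 1.471 -0.095
vertex -3.908 1.183 -1.329
endloop
endfacet
facet normal -0.272 -0.260 -0.927
outer loop
vertex -2.601 1.03 -1.67
vertex -2.635 0.195 -1.426
vertex -3.908 1.183 -1.329
endloop
endfacet
facet normal 0.039 0.959 -0.280
outer loop
vertex -3.908 1.183 -1.329
vertex -2.137 1.471 -0.095
vertex -2.601 1.03 -1.67
endloop
endfacet
facet normal 0.961 -0.113 -0.251
outer loop
vertex -2.601 1.03 -1.67
vertex -2.172 0.637 0.149
vertex -2.635 0.195 -1.426
endloop
endfacet
facet normal 0.961 -0.114 -0.251
outer loop
vertex -2.137 1.471 -0.095
vertex -2.172 0.637 0.149
vertex -2.601 1.03 -1.67
endloop
endfacet
facet normal -0.785 0.597 -0.164
outer loop
vertex -3.13 0.646 1.891
vertex -2.26 1.918 2.358
vertex -2.724 0.832 0.628
endloop
endfacet
facet normal -0.541 -0.790 -0.290
outer loop
vertex -2.08 0.342 0.762
vertex -3.13 0.646 1.891
vertex -2.724 0.832 0.628
endloop
endfacet
facet normal -0.785 0.597 -0.164
outer loop
vertex -2.724 0.832 0.628
vertex -2.26 1.918 2.358
vertex -1.854 2.104 1.094
endloop
endfacet
facet normal 0.302 0.139 -0.943
outer loop
vertex -1.854 2.104 1.094
vertex -2.08 0.342 0.762
vertex -2.724 0.832 0.628
endloop
endfacet
facet normal -0.302 -0.139 0.943
outer loop
vertex -3.13 0.646 1.891
vertex -1.616 1.428 2.492
vertex -2.26 1.918 2.358
endloop
endfacet
facet normal -0.540 -0.790 -0.290
outer loop
vertex -2.486 0.156 2.026
vertex -3.13 0.646 1.891
vertex -2.08 0.342 0.762
endloop
endfacet
facet normal -0.303 -0.138 0.943
outer loop
vertex -2.486 0.156 2.026
vertex -1.616 1.428 2.492
vertex -3.13 0.646 1.891
endloop
endfacet
facet normal 0.541 0.790 0.290
outer loop
vertex -2.26 1.918 2.358
vertex -1.616 1.428 2.492
vertex -1.854 2.104 1.094
endloop
endfacet
facet normal 0.303 0.139 -0.943
outer loop
vertex -1.21 1.614 1.229
vertex -2.08 0.342 0.762
vertex -1.854 2.104 1.094
endloop
endfacet
facet normal 0.540 0.790 0.290
outer loop
vertex -1.854 2.104 1.094
vertex -1.616 1.428 2.492
vertex -1.21 1.614 1.229
endloop
endfacet
facet normal 0.785 -0.597 0.164
outer loop
vertex -1.21 1.614 1.229
vertex -2.486 0.156 2.026
vertex -2.08 0.342 0.762
endloop
endfacet
facet normal 0.785 -0.597 0.164
outer loop
vertex -1.616 1.428 2.492
vertex -2.486 0.156 2.026
vertex -1.21 1.614 1.229
endloop
endfacet

endsolid


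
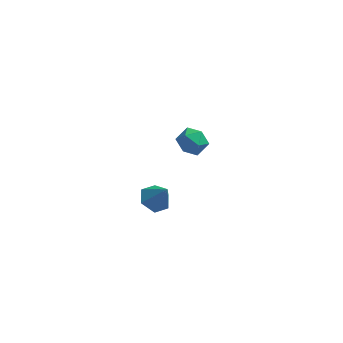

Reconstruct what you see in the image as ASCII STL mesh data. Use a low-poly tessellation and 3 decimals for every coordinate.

solid 
facet normal -0.792 0.603 0.094
outer loop
vertex 0.38 4.271 1.454
vertex 0.052 3.788 1.788
vertex 0.43 4.232 2.124
endloop
endfacet
facet normal -0.185 0.980 0.071
outer loop
vertex 0.38 4.271 1.454
vertex 0.43 4.232 2.124
vertex 0.976 4.362 1.753
endloop
endfacet
facet normal 0.145 0.829 -0.541
outer loop
vertex 0.38 4.271 1.454
vertex 0.976 4.362 1.753
vertex 0.935 4.0 1.187
endloop
endfacet
facet normal -0.257 0.358 -0.898
outer loop
vertex 0.38 4.271 1.454
vertex 0.935 4.0 1.187
vertex 0.364 3.645 1.209
endloop
endfacet
facet normal -0.835 0.219 -0.504
outer loop
vertex 0.38 4.271 1.454
vertex 0.364 3.645 1.209
vertex 0.052 3.788 1.788
endloop
endfacet
facet normal 0.232 0.759 0.608
outer loop
vertex 0.976 4.362 1.753
vertex 0.43 4.232 2.124
vertex 1.016 3.935 2.271
endloop
endfacet
facet normal -0.749 0.150 0.645
outer loop
vertex 0.43 4.232 2.124
vertex 0.052 3.788 1.788
vertex 0.445 3.58 2.293
endloop
endfacet
facet normal -0.820 -0.471 -0.325
outer loop
vertex 0.052 3.788 1.788
vertex 0.364 3.645 1.209
vertex 0.404 3.218 1.727
endloop
endfacet
facet normal 0.116 -0.247 -0.962
outer loop
vertex 0.364 3.645 1.209
vertex 0.935 4.0 1.187
vertex 0.95 3.348 1.356
endloop
endfacet
facet normal 0.766 0.514 -0.385
outer loop
vertex 0.935 4.0 1.187
vertex 0.976 4.362 1.753
vertex 1.328 3.792 1.692
endloop
endfacet
facet normal 0.257 -0.358 0.898
outer loop
vertex 1.0 3.309 2.026
vertex 1.016 3.935 2.271
vertex 0.445 3.58 2.293
endloop
endfacet
facet normal -0.145 -0.829 0.541
outer loop
vertex 1.0 3.309 2.026
vertex 0.445 3.58 2.293
vertex 0.404 3.218 1.727
endloop
endfacet
facet normal 0.185 -0.980 -0.071
outer loop
vertex 1.0 3.309 2.026
vertex 0.404 3.218 1.727
vertex 0.95 3.348 1.356
endloop
endfacet
facet normal 0.792 -0.603 -0.094
outer loop
vertex 1.0 3.309 2.026
vertex 0.95 3.348 1.356
vertex 1.328 3.792 1.692
endloop
endfacet
facet normal 0.835 -0.219 0.504
outer loop
vertex 1.0 3.309 2.026
vertex 1.328 3.792 1.692
vertex 1.016 3.935 2.271
endloop
endfacet
facet normal -0.116 0.247 0.962
outer loop
vertex 0.445 3.58 2.293
vertex 1.016 3.935 2.271
vertex 0.43 4.232 2.124
endloop
endfacet
facet normal -0.766 -0.514 0.385
outer loop
vertex 0.404 3.218 1.727
vertex 0.445 3.58 2.293
vertex 0.052 3.788 1.788
endloop
endfacet
facet normal -0.232 -0.759 -0.608
outer loop
vertex 0.95 3.348 1.356
vertex 0.404 3.218 1.727
vertex 0.364 3.645 1.209
endloop
endfacet
facet normal 0.749 -0.150 -0.645
outer loop
vertex 1.328 3.792 1.692
vertex 0.95 3.348 1.356
vertex 0.935 4.0 1.187
endloop
endfacet
facet normal 0.820 0.471 0.325
outer loop
vertex 1.016 3.935 2.271
vertex 1.328 3.792 1.692
vertex 0.976 4.362 1.753
endloop
endfacet
facet normal -0.483 0.176 -0.858
outer loop
vertex 0.6 -1.283 3.018
vertex 0.099 -1.132 3.331
vertex 0.509 -0.704 3.188
endloop
endfacet
facet normal 0.989 0.150 0.019
outer loop
vertex 0.6 -1.283 3.018
vertex 0.509 -0.704 3.188
vertex 0.581 -1.308 4.189
endloop
endfacet
facet normal -0.482 0.175 -0.858
outer loop
vertex 0.509 -0.704 3.188
vertex 0.099 -1.132 3.331
vertex 0.007 -0.553 3.501
endloop
endfacet
facet normal 0.493 0.760 0.423
outer loop
vertex 0.509 -0.704 3.188
vertex 0.007 -0.553 3.501
vertex 0.581 -1.308 4.189
endloop
endfacet
facet normal -0.483 0.175 -0.858
outer loop
vertex 0.007 -0.553 3.501
vertex 0.099 -1.132 3.331
vertex -0.403 -0.982 3.644
endloop
endfacet
facet normal -0.271 0.528 0.805
outer loop
vertex 0.007 -0.553 3.501
vertex -0.403 -0.982 3.644
vertex 0.581 -1.308 4.189
endloop
endfacet
facet normal -0.482 0.176 -0.858
outer loop
vertex -0.403 -0.982 3.644
vertex 0.099 -1.132 3.331
vertex -0.312 -1.56 3.474
endloop
endfacet
facet normal -0.538 -0.315 0.782
outer loop
vertex -0.403 -0.982 3.644
vertex -0.312 -1.56 3.474
vertex 0.581 -1.308 4.189
endloop
endfacet
facet normal -0.482 0.176 -0.858
outer loop
vertex -0.312 -1.56 3.474
vertex 0.099 -1.132 3.331
vertex 0.19 -1.711 3.161
endloop
endfacet
facet normal -0.042 -0.925 0.379
outer loop
vertex -0.312 -1.56 3.474
vertex 0.19 -1.711 3.161
vertex 0.581 -1.308 4.189
endloop
endfacet
facet normal -0.483 0.176 -0.858
outer loop
vertex 0.19 -1.711 3.161
vertex 0.099 -1.132 3.331
vertex 0.6 -1.283 3.018
endloop
endfacet
facet normal 0.722 -0.692 -0.003
outer loop
vertex 0.19 -1.711 3.161
vertex 0.6 -1.283 3.018
vertex 0.581 -1.308 4.189
endloop
endfacet

endsolid


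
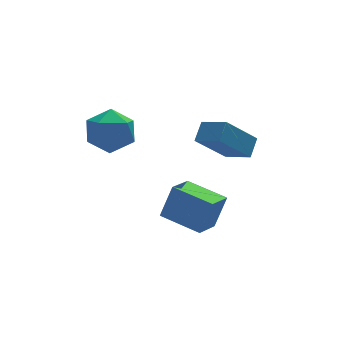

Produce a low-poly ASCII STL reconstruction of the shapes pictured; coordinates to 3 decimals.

solid 
facet normal -0.636 0.751 0.177
outer loop
vertex -1.923 -2.802 -1.154
vertex -1.015 -1.936 -1.564
vertex -2.475 -2.922 -2.63
endloop
endfacet
facet normal -0.688 -0.656 0.311
outer loop
vertex -1.305 -4.304 -2.956
vertex -1.923 -2.802 -1.154
vertex -2.475 -2.922 -2.63
endloop
endfacet
facet normal -0.636 0.751 0.177
outer loop
vertex -2.475 -2.922 -2.63
vertex -1.015 -1.936 -1.564
vertex -1.567 -2.056 -3.04
endloop
endfacet
facet normal -0.350 -0.076 -0.934
outer loop
vertex -1.567 -2.056 -3.04
vertex -1.305 -4.304 -2.956
vertex -2.475 -2.922 -2.63
endloop
endfacet
facet normal 0.350 0.076 0.934
outer loop
vertex -1.923 -2.802 -1.154
vertex 0.155 -3.318 -1.89
vertex -1.015 -1.936 -1.564
endloop
endfacet
facet normal -0.688 -0.656 0.311
outer loop
vertex -0.753 -4.184 -1.48
vertex -1.923 -2.802 -1.154
vertex -1.305 -4.304 -2.956
endloop
endfacet
facet normal 0.350 0.076 0.934
outer loop
vertex -0.753 -4.184 -1.48
vertex 0.155 -3.318 -1.89
vertex -1.923 -2.802 -1.154
endloop
endfacet
facet normal 0.688 0.656 -0.311
outer loop
vertex -1.015 -1.936 -1.564
vertex 0.155 -3.318 -1.89
vertex -1.567 -2.056 -3.04
endloop
endfacet
facet normal -0.350 -0.076 -0.934
outer loop
vertex -0.397 -3.438 -3.366
vertex -1.305 -4.304 -2.956
vertex -1.567 -2.056 -3.04
endloop
endfacet
facet normal 0.688 0.656 -0.311
outer loop
vertex -1.567 -2.056 -3.04
vertex 0.155 -3.318 -1.89
vertex -0.397 -3.438 -3.366
endloop
endfacet
facet normal 0.636 -0.751 -0.177
outer loop
vertex -0.397 -3.438 -3.366
vertex -0.753 -4.184 -1.48
vertex -1.305 -4.304 -2.956
endloop
endfacet
facet normal 0.636 -0.751 -0.177
outer loop
vertex 0.155 -3.318 -1.89
vertex -0.753 -4.184 -1.48
vertex -0.397 -3.438 -3.366
endloop
endfacet
facet normal -0.928 -0.008 0.372
outer loop
vertex -4.536 0.112 1.431
vertex -4.776 -0.823 0.812
vertex -4.351 -0.93 1.871
endloop
endfacet
facet normal -0.470 0.271 0.840
outer loop
vertex -4.536 0.112 1.431
vertex -4.351 -0.93 1.871
vertex -3.582 -0.095 2.031
endloop
endfacet
facet normal -0.154 0.833 0.532
outer loop
vertex -4.536 0.112 1.431
vertex -3.582 -0.095 2.031
vertex -3.531 0.528 1.07
endloop
endfacet
facet normal -0.418 0.899 -0.128
outer loop
vertex -4.536 0.112 1.431
vertex -3.531 0.528 1.07
vertex -4.268 0.078 0.317
endloop
endfacet
facet normal -0.896 0.381 -0.227
outer loop
vertex -4.536 0.112 1.431
vertex -4.268 0.078 0.317
vertex -4.776 -0.823 0.812
endloop
endfacet
facet normal 0.033 -0.217 0.976
outer loop
vertex -3.582 -0.095 2.031
vertex -4.351 -0.93 1.871
vertex -3.232 -1.158 1.783
endloop
endfacet
facet normal -0.710 -0.670 0.217
outer loop
vertex -4.351 -0.93 1.871
vertex -4.776 -0.823 0.812
vertex -3.969 -1.608 1.03
endloop
endfacet
facet normal -0.659 -0.042 -0.751
outer loop
vertex -4.776 -0.823 0.812
vertex -4.268 0.078 0.317
vertex -3.918 -0.985 0.069
endloop
endfacet
facet normal 0.116 0.798 -0.591
outer loop
vertex -4.268 0.078 0.317
vertex -3.531 0.528 1.07
vertex -3.149 -0.15 0.229
endloop
endfacet
facet normal 0.543 0.691 0.477
outer loop
vertex -3.531 0.528 1.07
vertex -3.582 -0.095 2.031
vertex -2.724 -0.257 1.288
endloop
endfacet
facet normal 0.418 -0.899 0.128
outer loop
vertex -2.964 -1.192 0.669
vertex -3.232 -1.158 1.783
vertex -3.969 -1.608 1.03
endloop
endfacet
facet normal 0.154 -0.833 -0.532
outer loop
vertex -2.964 -1.192 0.669
vertex -3.969 -1.608 1.03
vertex -3.918 -0.985 0.069
endloop
endfacet
facet normal 0.470 -0.271 -0.840
outer loop
vertex -2.964 -1.192 0.669
vertex -3.918 -0.985 0.069
vertex -3.149 -0.15 0.229
endloop
endfacet
facet normal 0.928 0.008 -0.372
outer loop
vertex -2.964 -1.192 0.669
vertex -3.149 -0.15 0.229
vertex -2.724 -0.257 1.288
endloop
endfacet
facet normal 0.896 -0.381 0.227
outer loop
vertex -2.964 -1.192 0.669
vertex -2.724 -0.257 1.288
vertex -3.232 -1.158 1.783
endloop
endfacet
facet normal -0.116 -0.798 0.591
outer loop
vertex -3.969 -1.608 1.03
vertex -3.232 -1.158 1.783
vertex -4.351 -0.93 1.871
endloop
endfacet
facet normal -0.543 -0.691 -0.477
outer loop
vertex -3.918 -0.985 0.069
vertex -3.969 -1.608 1.03
vertex -4.776 -0.823 0.812
endloop
endfacet
facet normal -0.033 0.217 -0.976
outer loop
vertex -3.149 -0.15 0.229
vertex -3.918 -0.985 0.069
vertex -4.268 0.078 0.317
endloop
endfacet
facet normal 0.710 0.670 -0.217
outer loop
vertex -2.724 -0.257 1.288
vertex -3.149 -0.15 0.229
vertex -3.531 0.528 1.07
endloop
endfacet
facet normal 0.659 0.042 0.751
outer loop
vertex -3.232 -1.158 1.783
vertex -2.724 -0.257 1.288
vertex -3.582 -0.095 2.031
endloop
endfacet
facet normal -0.514 0.777 -0.363
outer loop
vertex -0.247 -1.35 1.376
vertex 1.148 -1.078 -0.017
vertex -0.741 -1.965 0.761
endloop
endfacet
facet normal -0.701 -0.137 0.700
outer loop
vertex -0.068 -2.982 1.237
vertex -0.247 -1.35 1.376
vertex -0.741 -1.965 0.761
endloop
endfacet
facet normal -0.514 0.777 -0.363
outer loop
vertex -0.741 -1.965 0.761
vertex 1.148 -1.078 -0.017
vertex 0.654 -1.693 -0.632
endloop
endfacet
facet normal -0.494 -0.615 -0.615
outer loop
vertex 0.654 -1.693 -0.632
vertex -0.068 -2.982 1.237
vertex -0.741 -1.965 0.761
endloop
endfacet
facet normal 0.494 0.615 0.615
outer loop
vertex -0.247 -1.35 1.376
vertex 1.821 -2.095 0.459
vertex 1.148 -1.078 -0.017
endloop
endfacet
facet normal -0.701 -0.137 0.700
outer loop
vertex 0.426 -2.367 1.852
vertex -0.247 -1.35 1.376
vertex -0.068 -2.982 1.237
endloop
endfacet
facet normal 0.494 0.615 0.615
outer loop
vertex 0.426 -2.367 1.852
vertex 1.821 -2.095 0.459
vertex -0.247 -1.35 1.376
endloop
endfacet
facet normal 0.701 0.137 -0.700
outer loop
vertex 1.148 -1.078 -0.017
vertex 1.821 -2.095 0.459
vertex 0.654 -1.693 -0.632
endloop
endfacet
facet normal -0.494 -0.615 -0.615
outer loop
vertex 1.327 -2.71 -0.156
vertex -0.068 -2.982 1.237
vertex 0.654 -1.693 -0.632
endloop
endfacet
facet normal 0.701 0.137 -0.700
outer loop
vertex 0.654 -1.693 -0.632
vertex 1.821 -2.095 0.459
vertex 1.327 -2.71 -0.156
endloop
endfacet
facet normal 0.514 -0.777 0.363
outer loop
vertex 1.327 -2.71 -0.156
vertex 0.426 -2.367 1.852
vertex -0.068 -2.982 1.237
endloop
endfacet
facet normal 0.514 -0.777 0.363
outer loop
vertex 1.821 -2.095 0.459
vertex 0.426 -2.367 1.852
vertex 1.327 -2.71 -0.156
endloop
endfacet

endsolid


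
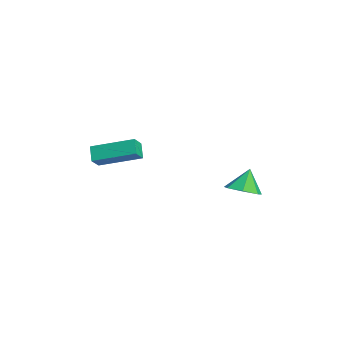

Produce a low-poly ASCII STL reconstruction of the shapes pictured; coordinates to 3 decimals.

solid 
facet normal -0.664 0.463 -0.587
outer loop
vertex -3.537 -2.672 2.07
vertex -2.768 -0.811 2.666
vertex -2.957 -2.696 1.395
endloop
endfacet
facet normal -0.366 -0.886 -0.283
outer loop
vertex -2.392 -3.089 1.894
vertex -3.537 -2.672 2.07
vertex -2.957 -2.696 1.395
endloop
endfacet
facet normal -0.664 0.463 -0.587
outer loop
vertex -2.957 -2.696 1.395
vertex -2.768 -0.811 2.666
vertex -2.188 -0.835 1.991
endloop
endfacet
facet normal 0.651 -0.026 -0.758
outer loop
vertex -2.188 -0.835 1.991
vertex -2.392 -3.089 1.894
vertex -2.957 -2.696 1.395
endloop
endfacet
facet normal -0.651 0.026 0.758
outer loop
vertex -3.537 -2.672 2.07
vertex -2.203 -1.204 3.165
vertex -2.768 -0.811 2.666
endloop
endfacet
facet normal -0.366 -0.886 -0.283
outer loop
vertex -2.972 -3.065 2.569
vertex -3.537 -2.672 2.07
vertex -2.392 -3.089 1.894
endloop
endfacet
facet normal -0.651 0.026 0.758
outer loop
vertex -2.972 -3.065 2.569
vertex -2.203 -1.204 3.165
vertex -3.537 -2.672 2.07
endloop
endfacet
facet normal 0.366 0.886 0.283
outer loop
vertex -2.768 -0.811 2.666
vertex -2.203 -1.204 3.165
vertex -2.188 -0.835 1.991
endloop
endfacet
facet normal 0.651 -0.026 -0.758
outer loop
vertex -1.623 -1.228 2.49
vertex -2.392 -3.089 1.894
vertex -2.188 -0.835 1.991
endloop
endfacet
facet normal 0.366 0.886 0.283
outer loop
vertex -2.188 -0.835 1.991
vertex -2.203 -1.204 3.165
vertex -1.623 -1.228 2.49
endloop
endfacet
facet normal 0.664 -0.463 0.587
outer loop
vertex -1.623 -1.228 2.49
vertex -2.972 -3.065 2.569
vertex -2.392 -3.089 1.894
endloop
endfacet
facet normal 0.664 -0.463 0.587
outer loop
vertex -2.203 -1.204 3.165
vertex -2.972 -3.065 2.569
vertex -1.623 -1.228 2.49
endloop
endfacet
facet normal 0.261 -0.307 -0.915
outer loop
vertex -0.476 3.275 0.316
vertex -1.281 3.472 0.02
vertex -0.568 3.986 0.051
endloop
endfacet
facet normal 0.679 0.332 0.655
outer loop
vertex -0.476 3.275 0.316
vertex -0.568 3.986 0.051
vertex -1.619 3.868 1.2
endloop
endfacet
facet normal 0.261 -0.307 -0.915
outer loop
vertex -0.568 3.986 0.051
vertex -1.281 3.472 0.02
vertex -1.196 4.31 -0.237
endloop
endfacet
facet normal 0.293 0.886 0.359
outer loop
vertex -0.568 3.986 0.051
vertex -1.196 4.31 -0.237
vertex -1.619 3.868 1.2
endloop
endfacet
facet normal 0.262 -0.307 -0.915
outer loop
vertex -1.196 4.31 -0.237
vertex -1.281 3.472 0.02
vertex -1.889 4.003 -0.332
endloop
endfacet
facet normal -0.418 0.896 0.153
outer loop
vertex -1.196 4.31 -0.237
vertex -1.889 4.003 -0.332
vertex -1.619 3.868 1.2
endloop
endfacet
facet normal 0.262 -0.307 -0.915
outer loop
vertex -1.889 4.003 -0.332
vertex -1.281 3.472 0.02
vertex -2.124 3.296 -0.162
endloop
endfacet
facet normal -0.916 0.351 0.192
outer loop
vertex -1.889 4.003 -0.332
vertex -2.124 3.296 -0.162
vertex -1.619 3.868 1.2
endloop
endfacet
facet normal 0.262 -0.306 -0.915
outer loop
vertex -2.124 3.296 -0.162
vertex -1.281 3.472 0.02
vertex -1.725 2.722 0.144
endloop
endfacet
facet normal -0.828 -0.337 0.448
outer loop
vertex -2.124 3.296 -0.162
vertex -1.725 2.722 0.144
vertex -1.619 3.868 1.2
endloop
endfacet
facet normal 0.262 -0.306 -0.915
outer loop
vertex -1.725 2.722 0.144
vertex -1.281 3.472 0.02
vertex -0.991 2.713 0.357
endloop
endfacet
facet normal -0.219 -0.650 0.728
outer loop
vertex -1.725 2.722 0.144
vertex -0.991 2.713 0.357
vertex -1.619 3.868 1.2
endloop
endfacet
facet normal 0.262 -0.306 -0.915
outer loop
vertex -0.991 2.713 0.357
vertex -1.281 3.472 0.02
vertex -0.476 3.275 0.316
endloop
endfacet
facet normal 0.451 -0.353 0.820
outer loop
vertex -0.991 2.713 0.357
vertex -0.476 3.275 0.316
vertex -1.619 3.868 1.2
endloop
endfacet

endsolid


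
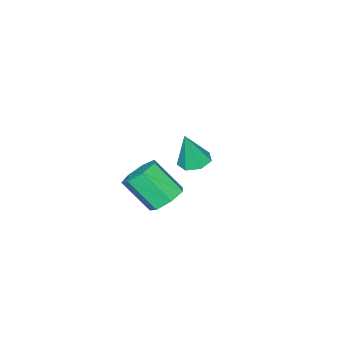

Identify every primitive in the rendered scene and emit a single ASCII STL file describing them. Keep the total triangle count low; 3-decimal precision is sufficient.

solid 
facet normal -0.197 0.658 -0.727
outer loop
vertex 3.497 2.729 2.135
vertex 3.007 2.055 1.658
vertex 2.684 2.68 2.311
endloop
endfacet
facet normal 0.096 0.751 0.654
outer loop
vertex 3.497 2.729 2.135
vertex 2.684 2.68 2.311
vertex 3.883 1.439 3.559
endloop
endfacet
facet normal 0.097 0.751 0.653
outer loop
vertex 3.883 1.439 3.559
vertex 2.684 2.68 2.311
vertex 3.07 1.39 3.736
endloop
endfacet
facet normal 0.198 -0.658 0.727
outer loop
vertex 3.883 1.439 3.559
vertex 3.07 1.39 3.736
vertex 3.393 0.765 3.082
endloop
endfacet
facet normal -0.197 0.658 -0.727
outer loop
vertex 2.684 2.68 2.311
vertex 3.007 2.055 1.658
vertex 2.114 2.16 1.995
endloop
endfacet
facet normal -0.703 0.422 0.573
outer loop
vertex 2.684 2.68 2.311
vertex 2.114 2.16 1.995
vertex 3.07 1.39 3.736
endloop
endfacet
facet normal -0.703 0.422 0.573
outer loop
vertex 3.07 1.39 3.736
vertex 2.114 2.16 1.995
vertex 2.501 0.871 3.42
endloop
endfacet
facet normal 0.197 -0.658 0.726
outer loop
vertex 3.07 1.39 3.736
vertex 2.501 0.871 3.42
vertex 3.393 0.765 3.082
endloop
endfacet
facet normal -0.197 0.658 -0.727
outer loop
vertex 2.114 2.16 1.995
vertex 3.007 2.055 1.658
vertex 2.217 1.561 1.425
endloop
endfacet
facet normal -0.972 -0.225 0.061
outer loop
vertex 2.114 2.16 1.995
vertex 2.217 1.561 1.425
vertex 2.501 0.871 3.42
endloop
endfacet
facet normal -0.973 -0.224 0.061
outer loop
vertex 2.501 0.871 3.42
vertex 2.217 1.561 1.425
vertex 2.603 0.272 2.85
endloop
endfacet
facet normal 0.197 -0.658 0.727
outer loop
vertex 2.501 0.871 3.42
vertex 2.603 0.272 2.85
vertex 3.393 0.765 3.082
endloop
endfacet
facet normal -0.197 0.658 -0.726
outer loop
vertex 2.217 1.561 1.425
vertex 3.007 2.055 1.658
vertex 2.914 1.334 1.03
endloop
endfacet
facet normal -0.510 -0.702 -0.497
outer loop
vertex 2.217 1.561 1.425
vertex 2.914 1.334 1.03
vertex 2.603 0.272 2.85
endloop
endfacet
facet normal -0.511 -0.702 -0.497
outer loop
vertex 2.603 0.272 2.85
vertex 2.914 1.334 1.03
vertex 3.3 0.044 2.455
endloop
endfacet
facet normal 0.197 -0.658 0.727
outer loop
vertex 2.603 0.272 2.85
vertex 3.3 0.044 2.455
vertex 3.393 0.765 3.082
endloop
endfacet
facet normal -0.196 0.658 -0.727
outer loop
vertex 2.914 1.334 1.03
vertex 3.007 2.055 1.658
vertex 3.681 1.649 1.108
endloop
endfacet
facet normal 0.337 -0.651 -0.680
outer loop
vertex 2.914 1.334 1.03
vertex 3.681 1.649 1.108
vertex 3.3 0.044 2.455
endloop
endfacet
facet normal 0.336 -0.651 -0.681
outer loop
vertex 3.3 0.044 2.455
vertex 3.681 1.649 1.108
vertex 4.068 0.36 2.532
endloop
endfacet
facet normal 0.198 -0.658 0.727
outer loop
vertex 3.3 0.044 2.455
vertex 4.068 0.36 2.532
vertex 3.393 0.765 3.082
endloop
endfacet
facet normal -0.197 0.658 -0.727
outer loop
vertex 3.681 1.649 1.108
vertex 3.007 2.055 1.658
vertex 3.941 2.27 1.599
endloop
endfacet
facet normal 0.929 -0.110 -0.352
outer loop
vertex 3.681 1.649 1.108
vertex 3.941 2.27 1.599
vertex 4.068 0.36 2.532
endloop
endfacet
facet normal 0.930 -0.110 -0.351
outer loop
vertex 4.068 0.36 2.532
vertex 3.941 2.27 1.599
vertex 4.327 0.98 3.024
endloop
endfacet
facet normal 0.197 -0.659 0.726
outer loop
vertex 4.068 0.36 2.532
vertex 4.327 0.98 3.024
vertex 3.393 0.765 3.082
endloop
endfacet
facet normal -0.197 0.658 -0.727
outer loop
vertex 3.941 2.27 1.599
vertex 3.007 2.055 1.658
vertex 3.497 2.729 2.135
endloop
endfacet
facet normal 0.823 0.514 0.242
outer loop
vertex 3.941 2.27 1.599
vertex 3.497 2.729 2.135
vertex 4.327 0.98 3.024
endloop
endfacet
facet normal 0.823 0.514 0.242
outer loop
vertex 4.327 0.98 3.024
vertex 3.497 2.729 2.135
vertex 3.883 1.439 3.559
endloop
endfacet
facet normal 0.197 -0.658 0.727
outer loop
vertex 4.327 0.98 3.024
vertex 3.883 1.439 3.559
vertex 3.393 0.765 3.082
endloop
endfacet
facet normal -0.243 0.115 -0.963
outer loop
vertex -1.782 -1.543 -0.286
vertex -2.393 -0.98 -0.065
vertex -1.568 -0.829 -0.255
endloop
endfacet
facet normal 0.950 -0.290 0.115
outer loop
vertex -1.782 -1.543 -0.286
vertex -1.568 -0.829 -0.255
vertex -1.927 -1.2 1.785
endloop
endfacet
facet normal -0.243 0.116 -0.963
outer loop
vertex -1.568 -0.829 -0.255
vertex -2.393 -0.98 -0.065
vertex -1.975 -0.228 -0.08
endloop
endfacet
facet normal 0.835 0.496 0.237
outer loop
vertex -1.568 -0.829 -0.255
vertex -1.975 -0.228 -0.08
vertex -1.927 -1.2 1.785
endloop
endfacet
facet normal -0.243 0.116 -0.963
outer loop
vertex -1.975 -0.228 -0.08
vertex -2.393 -0.98 -0.065
vertex -2.697 -0.193 0.106
endloop
endfacet
facet normal 0.159 0.877 0.453
outer loop
vertex -1.975 -0.228 -0.08
vertex -2.697 -0.193 0.106
vertex -1.927 -1.2 1.785
endloop
endfacet
facet normal -0.242 0.116 -0.963
outer loop
vertex -2.697 -0.193 0.106
vertex -2.393 -0.98 -0.065
vertex -3.19 -0.751 0.163
endloop
endfacet
facet normal -0.569 0.564 0.599
outer loop
vertex -2.697 -0.193 0.106
vertex -3.19 -0.751 0.163
vertex -1.927 -1.2 1.785
endloop
endfacet
facet normal -0.243 0.115 -0.963
outer loop
vertex -3.19 -0.751 0.163
vertex -2.393 -0.98 -0.065
vertex -3.083 -1.48 0.049
endloop
endfacet
facet normal -0.799 -0.206 0.565
outer loop
vertex -3.19 -0.751 0.163
vertex -3.083 -1.48 0.049
vertex -1.927 -1.2 1.785
endloop
endfacet
facet normal -0.243 0.115 -0.963
outer loop
vertex -3.083 -1.48 0.049
vertex -2.393 -0.98 -0.065
vertex -2.456 -1.833 -0.151
endloop
endfacet
facet normal -0.360 -0.853 0.377
outer loop
vertex -3.083 -1.48 0.049
vertex -2.456 -1.833 -0.151
vertex -1.927 -1.2 1.785
endloop
endfacet
facet normal -0.242 0.115 -0.963
outer loop
vertex -2.456 -1.833 -0.151
vertex -2.393 -0.98 -0.065
vertex -1.782 -1.543 -0.286
endloop
endfacet
facet normal 0.419 -0.891 0.177
outer loop
vertex -2.456 -1.833 -0.151
vertex -1.782 -1.543 -0.286
vertex -1.927 -1.2 1.785
endloop
endfacet

endsolid
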